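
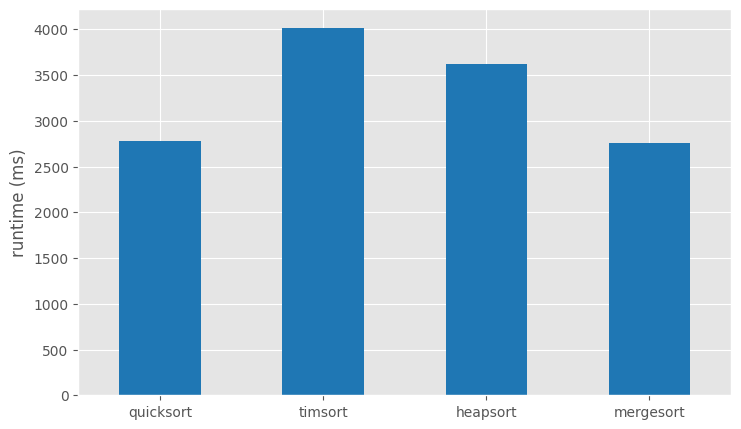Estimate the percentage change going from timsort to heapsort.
timsort ≈ 4000, heapsort ≈ 3500; (3500 − 4000) / 4000 ≈ -12.5%.

≈ -12.5%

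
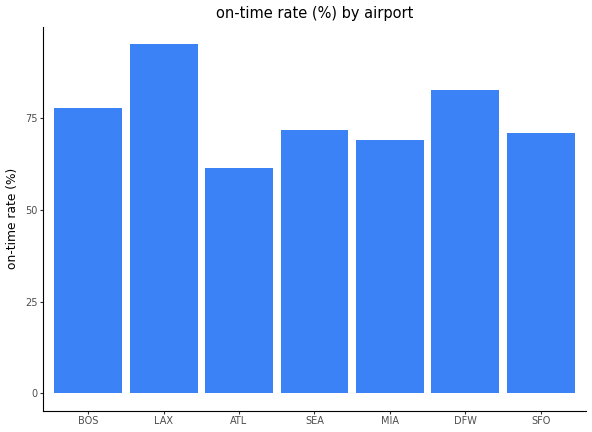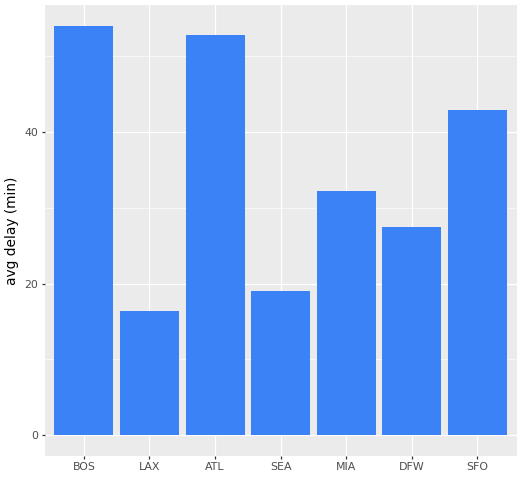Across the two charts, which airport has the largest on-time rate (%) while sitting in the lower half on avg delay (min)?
Chart 2 median avg delay (min) ≈ 30; below-median airports: LAX, SEA, DFW. Among those, LAX has the highest on-time rate (%) (≈ 100).

LAX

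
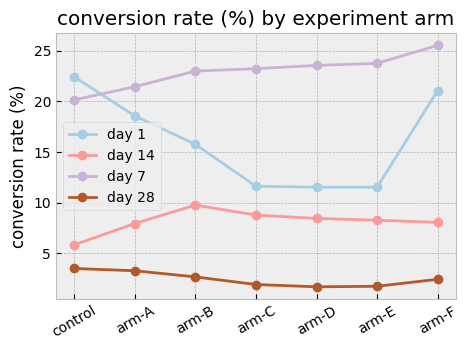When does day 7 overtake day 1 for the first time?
control: day 7 ≈ 20 vs day 1 ≈ 22 (not yet); arm-A: day 7 ≈ 22 vs day 1 ≈ 18 (first crossover).

arm-A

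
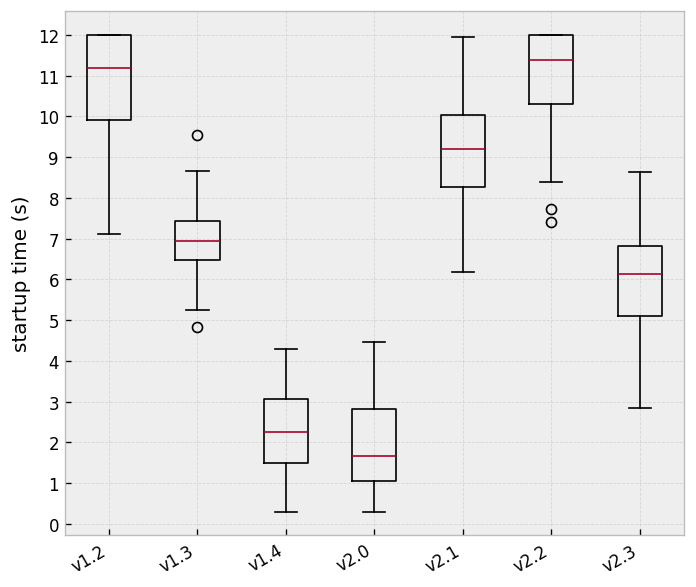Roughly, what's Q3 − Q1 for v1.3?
Q3 ≈ 7, Q1 ≈ 6; IQR ≈ 1.

≈ 1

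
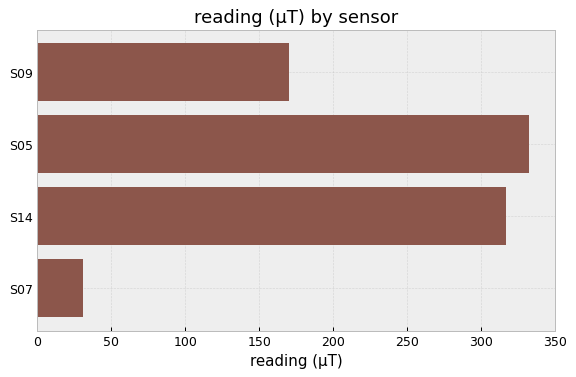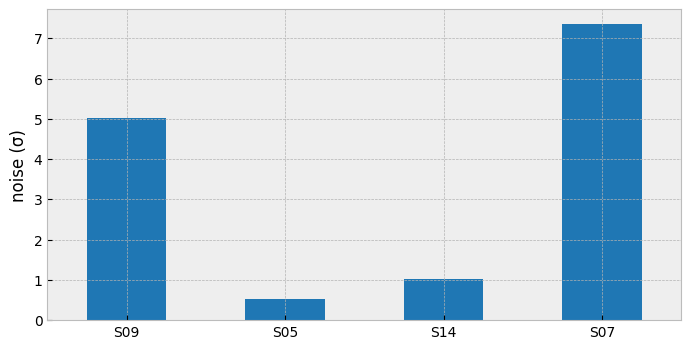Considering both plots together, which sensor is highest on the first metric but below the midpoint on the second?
S05

Chart 2 median noise (σ) ≈ 3; below-median sensors: S05, S14. Among those, S05 has the highest reading (µT) (≈ 350).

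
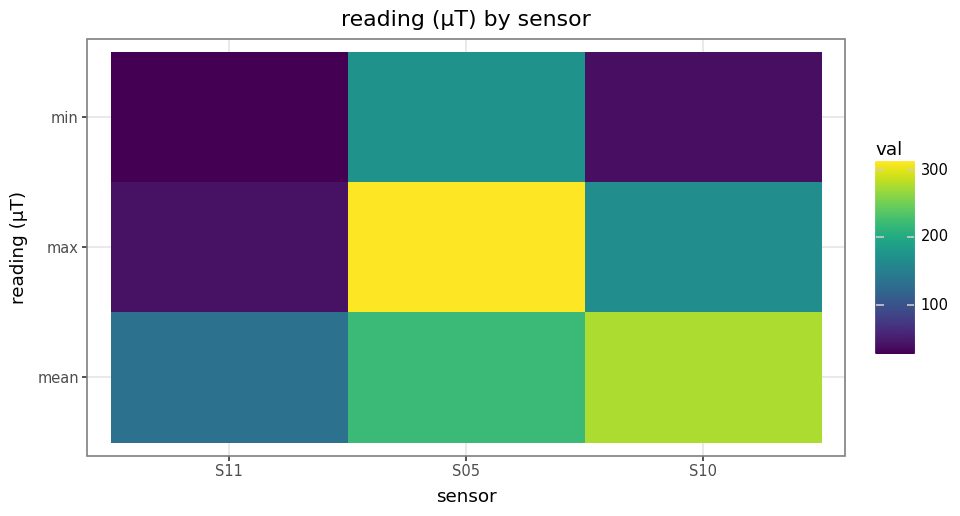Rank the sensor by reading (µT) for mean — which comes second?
Top 3 for mean: S10 ≈ 275, S05 ≈ 225, S11 ≈ 125.

S05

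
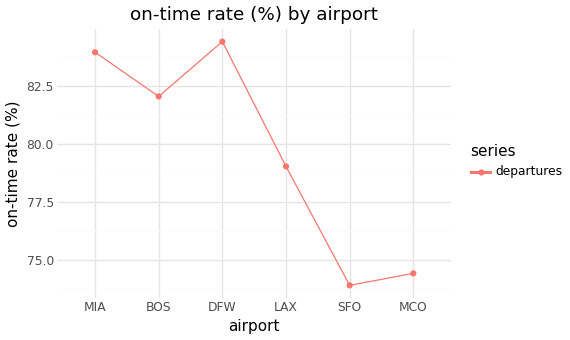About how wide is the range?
Max DFW ≈ 84, min SFO ≈ 74; range ≈ 10.

≈ 10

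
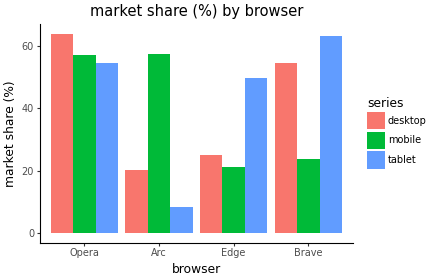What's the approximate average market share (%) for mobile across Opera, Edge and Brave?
(60 + 20 + 20) / 3 ≈ 33.

≈ 33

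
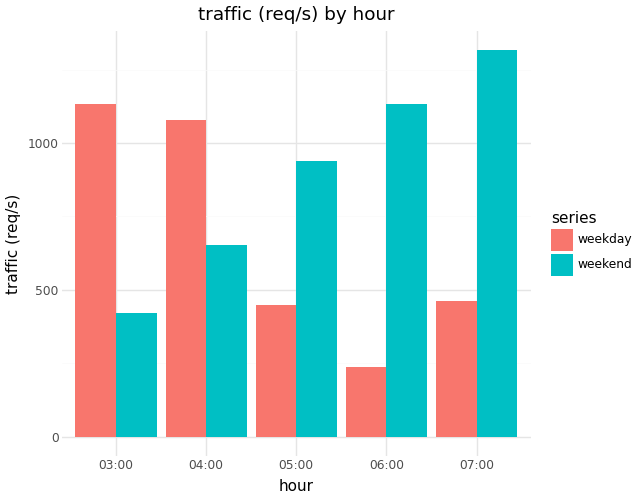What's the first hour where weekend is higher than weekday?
05:00

04:00: weekend ≈ 600 vs weekday ≈ 1000 (not yet); 05:00: weekend ≈ 1000 vs weekday ≈ 400 (first crossover).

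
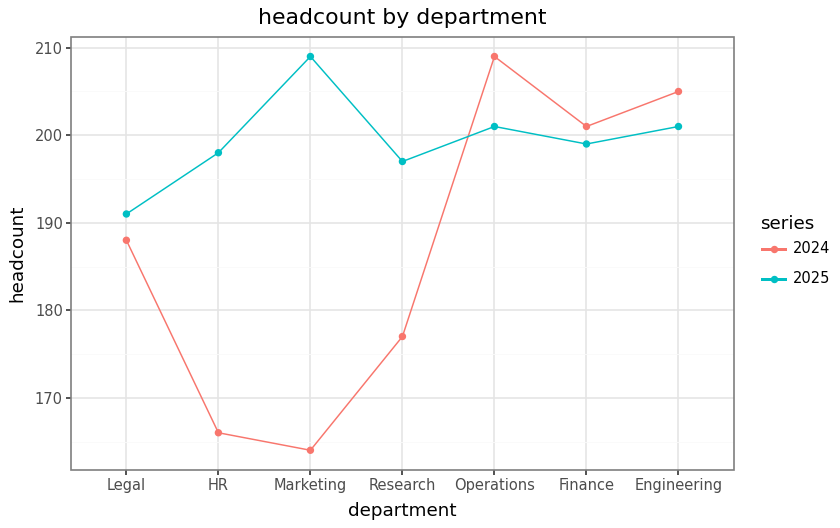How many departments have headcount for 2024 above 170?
5

Above 170: Legal, Research, Operations, Finance, Engineering.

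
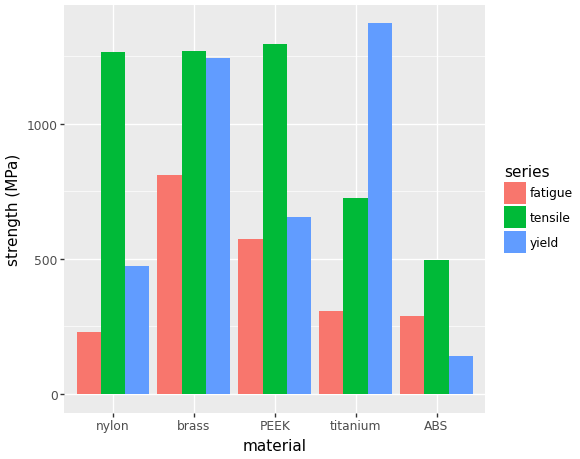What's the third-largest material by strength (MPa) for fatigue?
Top 4 for fatigue: brass ≈ 800, PEEK ≈ 600, titanium ≈ 400, ABS ≈ 200.

titanium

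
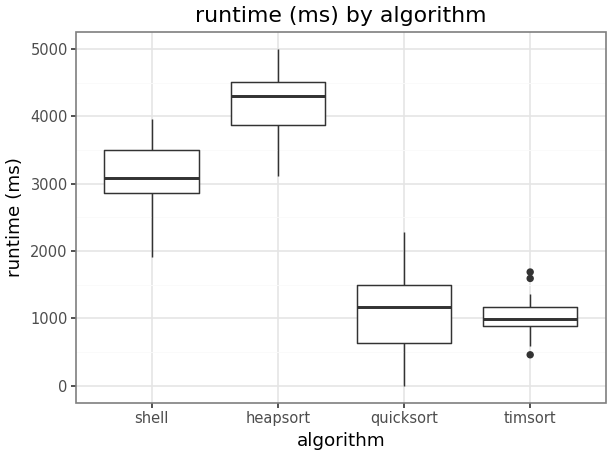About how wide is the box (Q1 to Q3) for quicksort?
≈ 1000

Q3 ≈ 1500, Q1 ≈ 500; IQR ≈ 1000.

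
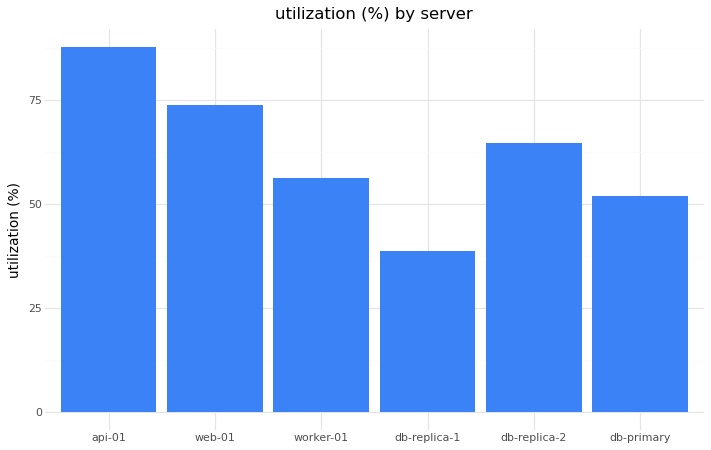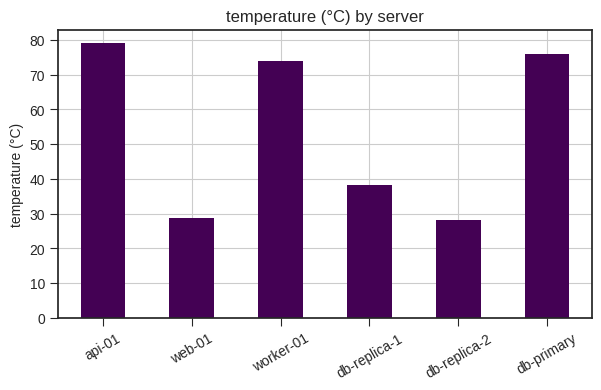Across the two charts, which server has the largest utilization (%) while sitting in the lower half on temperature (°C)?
web-01

Chart 2 median temperature (°C) ≈ 60; below-median servers: web-01, db-replica-1, db-replica-2. Among those, web-01 has the highest utilization (%) (≈ 70).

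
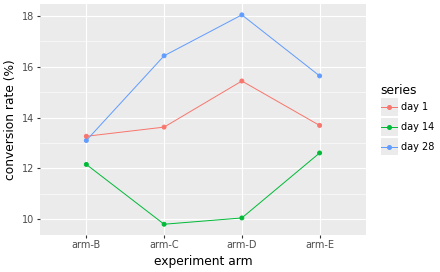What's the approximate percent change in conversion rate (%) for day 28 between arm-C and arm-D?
arm-C ≈ 16, arm-D ≈ 18; (18 − 16) / 16 ≈ +12.5%.

≈ +12.5%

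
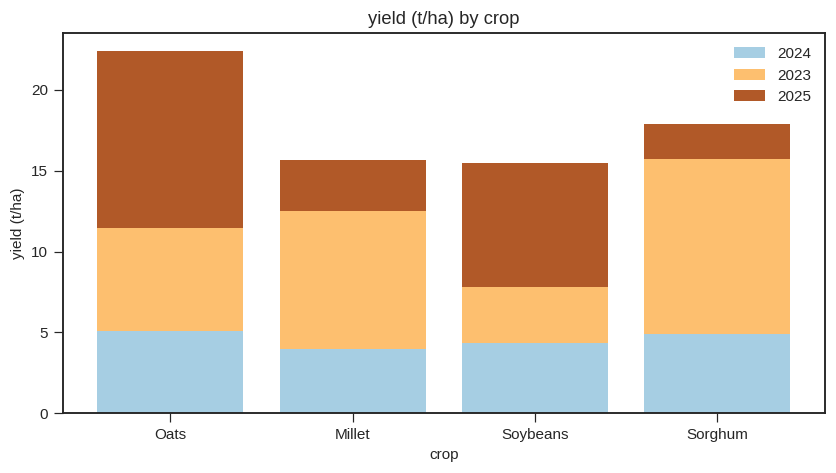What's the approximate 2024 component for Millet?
2024 top ≈ 4, bottom ≈ 0; segment ≈ 4.

≈ 4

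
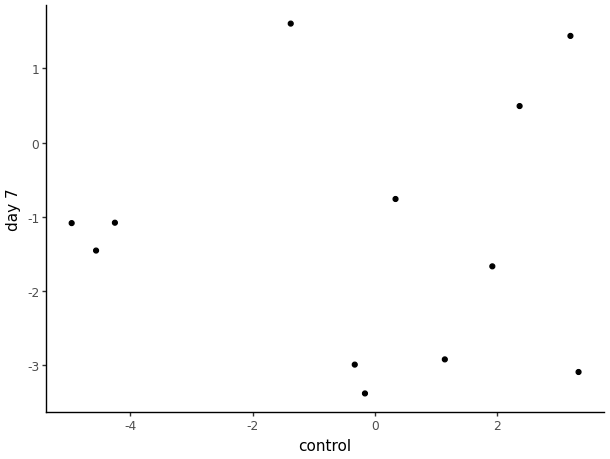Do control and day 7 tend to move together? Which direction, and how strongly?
Points are roughly uncorrelated; weak (|r| ≈ 0.0).

no clear correlation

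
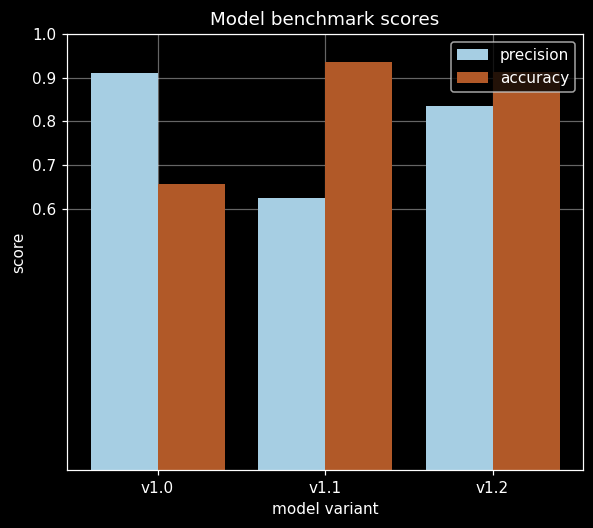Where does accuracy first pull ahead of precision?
v1.1

v1.0: accuracy ≈ 0.7 vs precision ≈ 0.9 (not yet); v1.1: accuracy ≈ 0.9 vs precision ≈ 0.6 (first crossover).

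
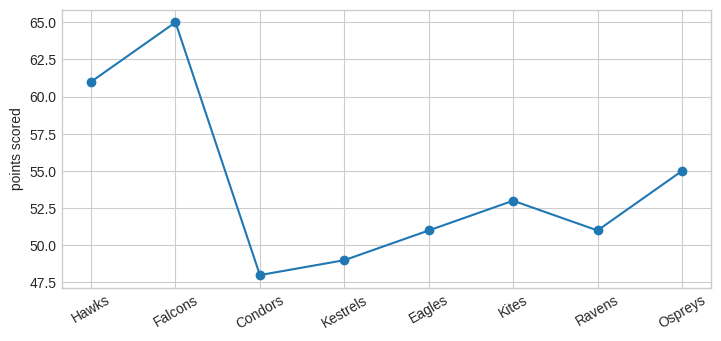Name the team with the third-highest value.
Top 4: Falcons ≈ 64, Hawks ≈ 60, Ospreys ≈ 56, Kites ≈ 52.

Ospreys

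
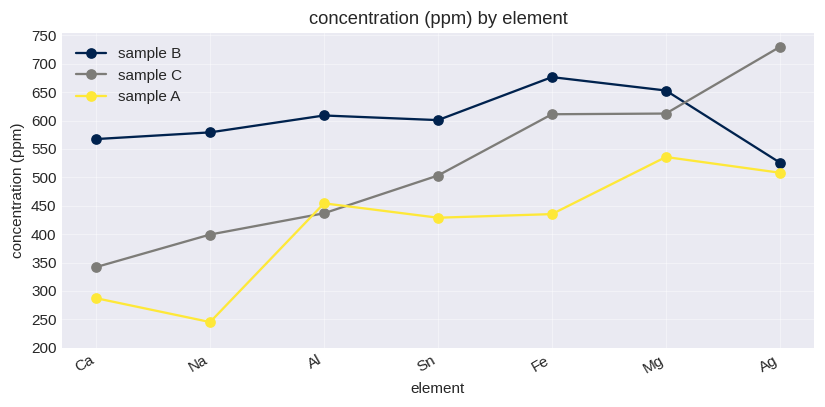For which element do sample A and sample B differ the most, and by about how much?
Na, ≈ 350 ppm

Na: sample A ≈ 250, sample B ≈ 600 → gap ≈ 350. Next-largest (Ca) is only ≈ 250.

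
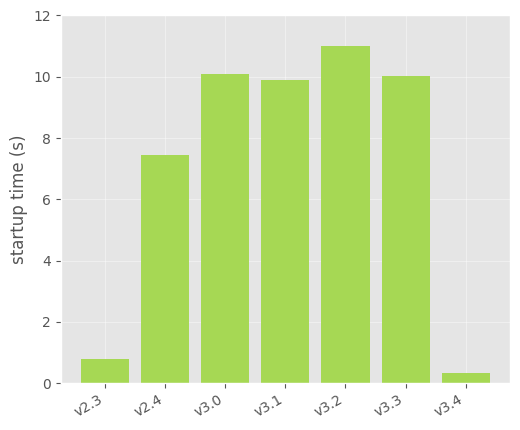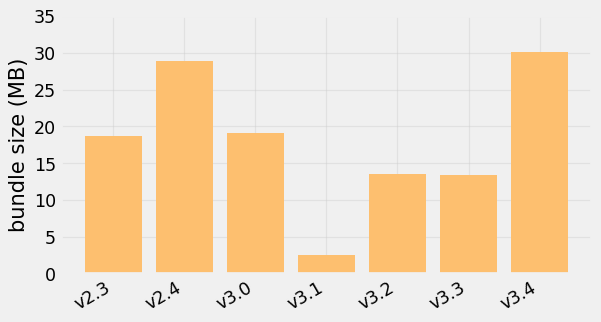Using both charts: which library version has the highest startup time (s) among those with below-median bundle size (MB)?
Chart 2 median bundle size (MB) ≈ 20; below-median library versions: v3.1, v3.2, v3.3. Among those, v3.2 has the highest startup time (s) (≈ 12).

v3.2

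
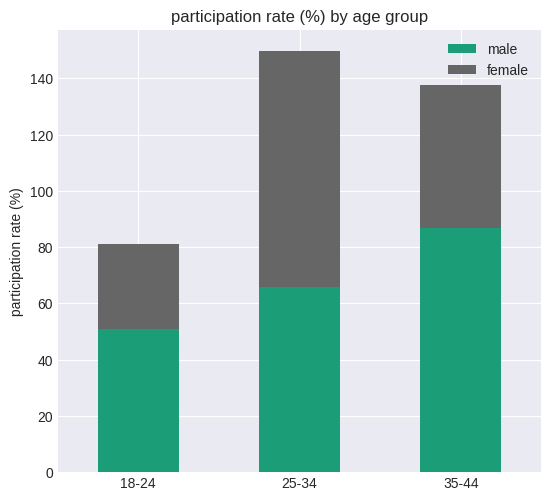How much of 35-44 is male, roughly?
male top ≈ 80, bottom ≈ 0; segment ≈ 80.

≈ 80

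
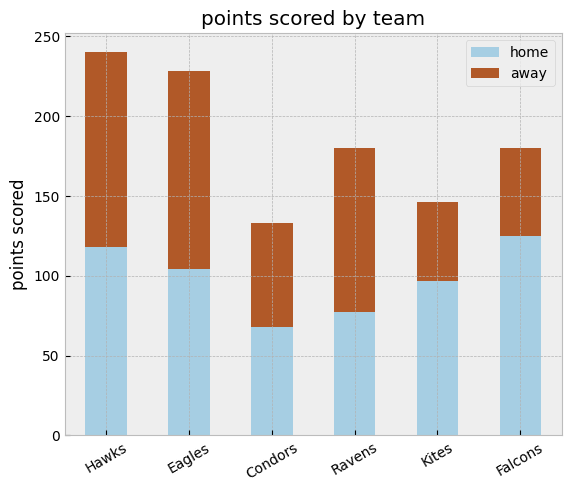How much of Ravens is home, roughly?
≈ 80

home top ≈ 80, bottom ≈ 0; segment ≈ 80.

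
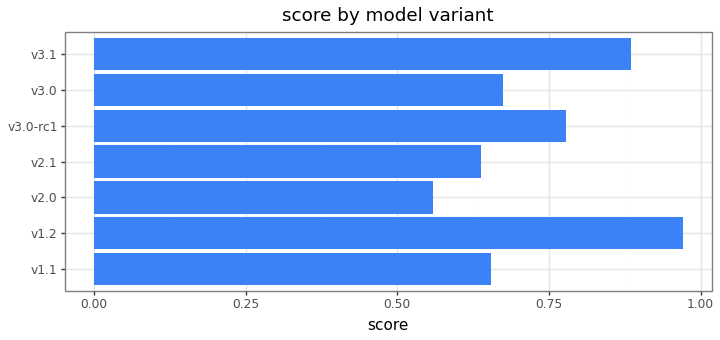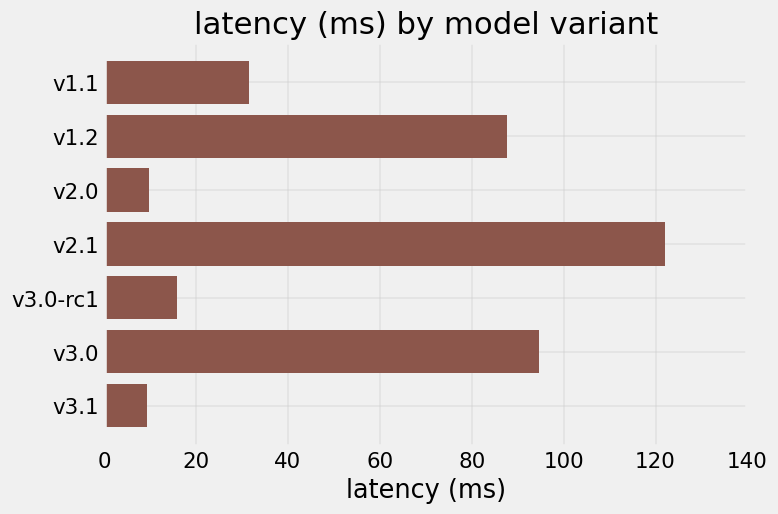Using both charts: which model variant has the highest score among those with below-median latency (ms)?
Chart 2 median latency (ms) ≈ 40; below-median model variants: v2.0, v3.0-rc1, v3.1. Among those, v3.1 has the highest score (≈ 0.9).

v3.1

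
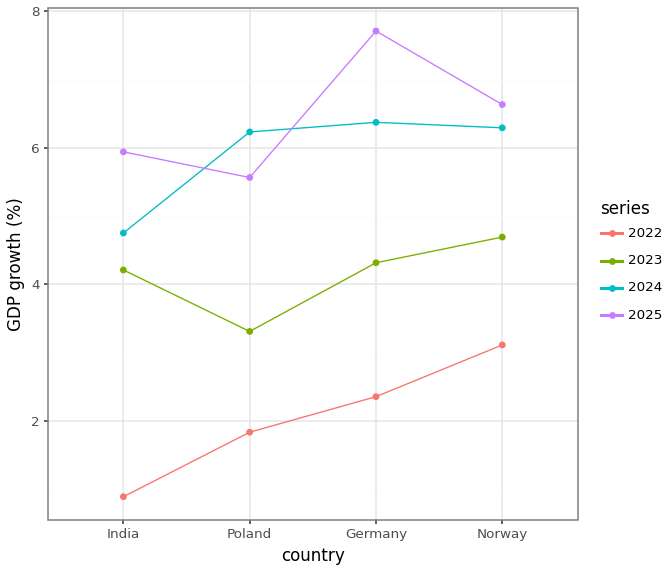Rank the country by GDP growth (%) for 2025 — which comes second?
Norway

Top 3 for 2025: Germany ≈ 8, Norway ≈ 7, India ≈ 6.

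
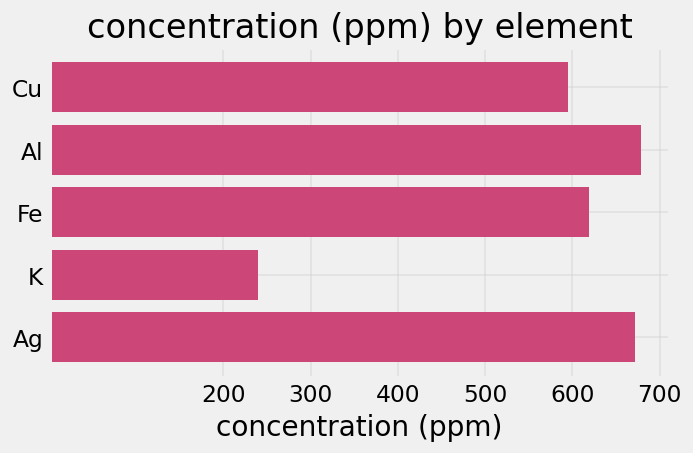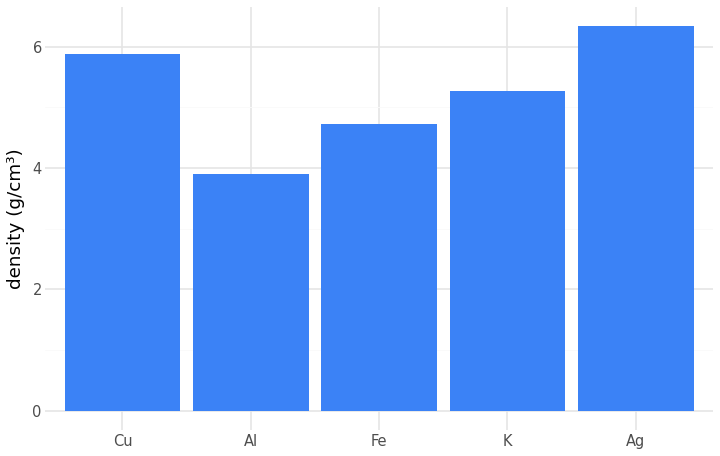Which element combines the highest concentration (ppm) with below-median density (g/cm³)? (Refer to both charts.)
Al

Chart 2 median density (g/cm³) ≈ 5; below-median elements: Al, Fe. Among those, Al has the highest concentration (ppm) (≈ 700).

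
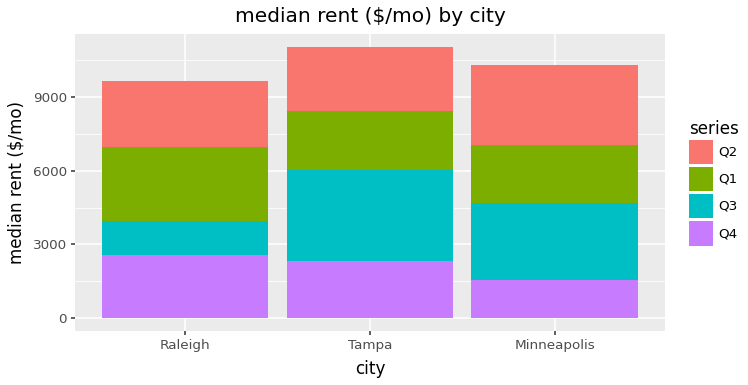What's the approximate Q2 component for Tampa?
Q2 top ≈ 11000, bottom ≈ 8000; segment ≈ 3000.

≈ 3000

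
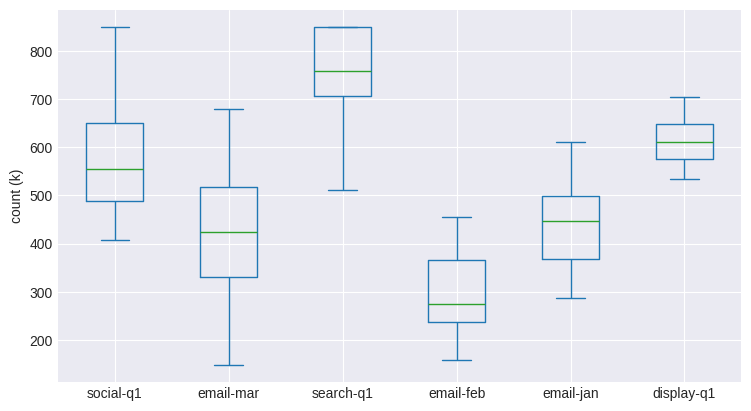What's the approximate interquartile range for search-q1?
≈ 150

Q3 ≈ 850, Q1 ≈ 700; IQR ≈ 150.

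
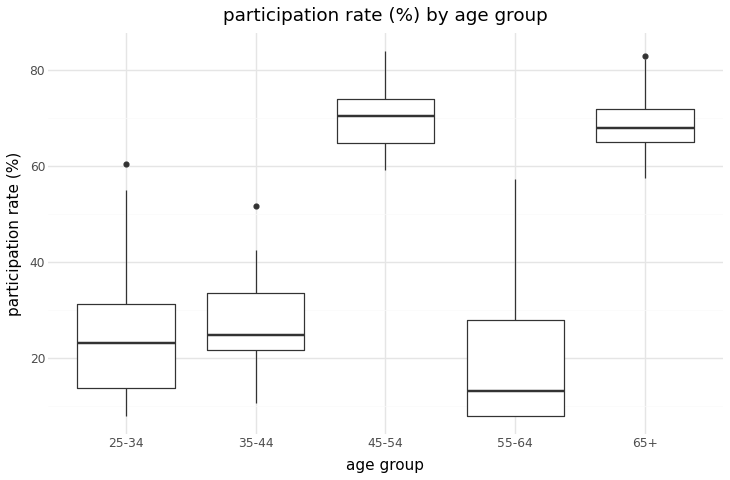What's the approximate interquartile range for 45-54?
≈ 10

Q3 ≈ 75, Q1 ≈ 65; IQR ≈ 10.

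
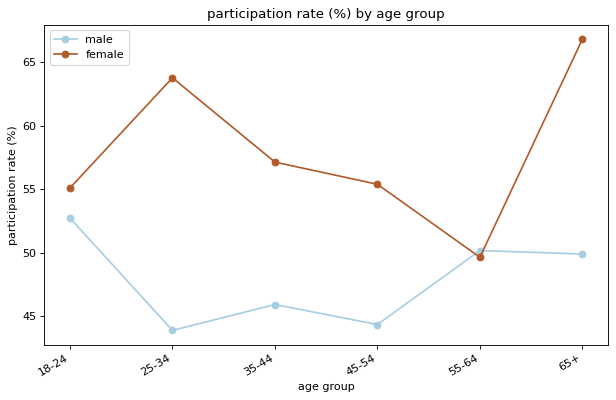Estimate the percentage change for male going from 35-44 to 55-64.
≈ +8.7%

35-44 ≈ 46, 55-64 ≈ 50; (50 − 46) / 46 ≈ +8.7%.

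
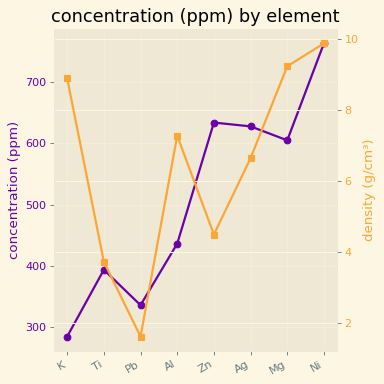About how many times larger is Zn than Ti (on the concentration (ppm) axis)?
Zn ≈ 650, Ti ≈ 400; 650/400 ≈ 1.62.

≈ 1.62×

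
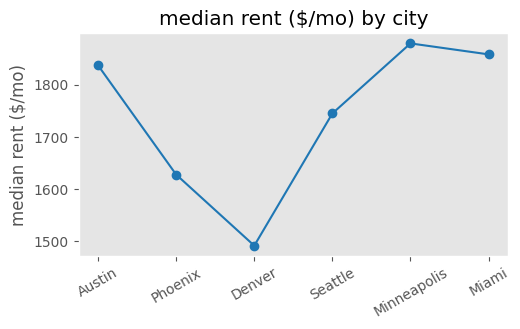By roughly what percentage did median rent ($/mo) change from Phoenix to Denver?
≈ -9.1%

Phoenix ≈ 1650, Denver ≈ 1500; (1500 − 1650) / 1650 ≈ -9.1%.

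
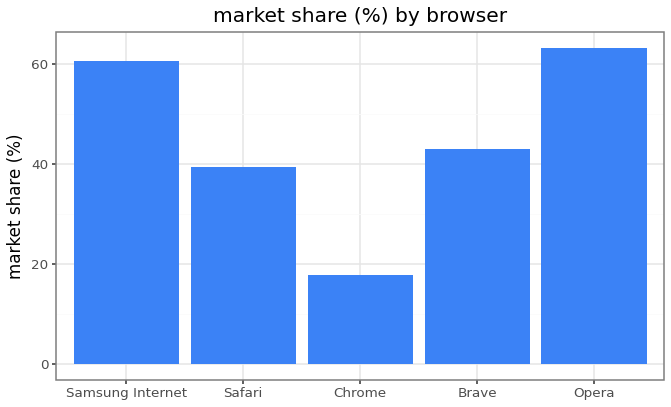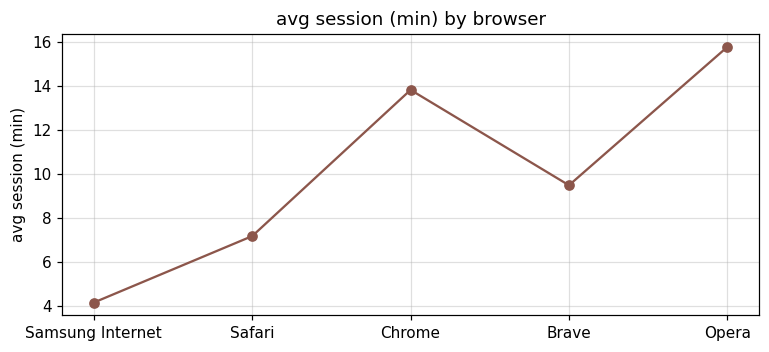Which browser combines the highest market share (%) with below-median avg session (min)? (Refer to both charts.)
Chart 2 median avg session (min) ≈ 10; below-median browsers: Samsung Internet, Safari. Among those, Samsung Internet has the highest market share (%) (≈ 60).

Samsung Internet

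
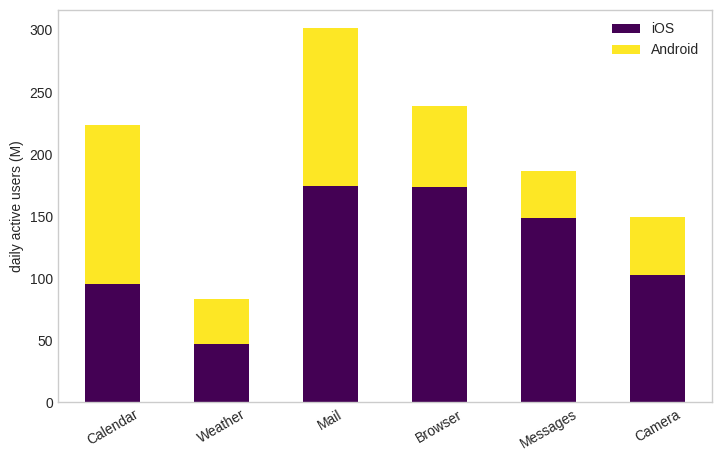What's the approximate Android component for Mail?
≈ 150

Android top ≈ 300, bottom ≈ 150; segment ≈ 150.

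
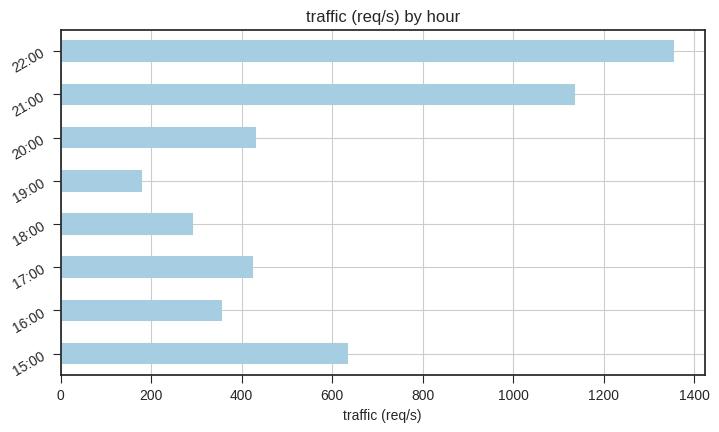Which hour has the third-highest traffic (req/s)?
15:00

Top 4: 22:00 ≈ 1400, 21:00 ≈ 1200, 15:00 ≈ 600, 20:00 ≈ 400.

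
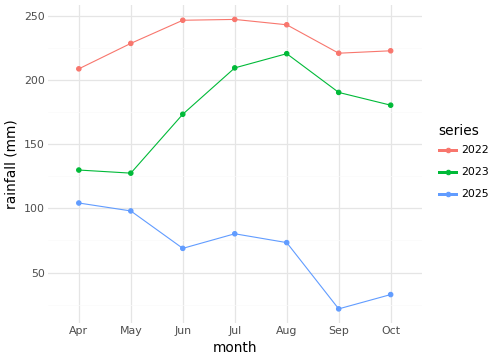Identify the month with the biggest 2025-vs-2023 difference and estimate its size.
Sep: 2025 ≈ 20, 2023 ≈ 200 → gap ≈ 180. Next-largest (Oct) is only ≈ 140.

Sep, ≈ 180 mm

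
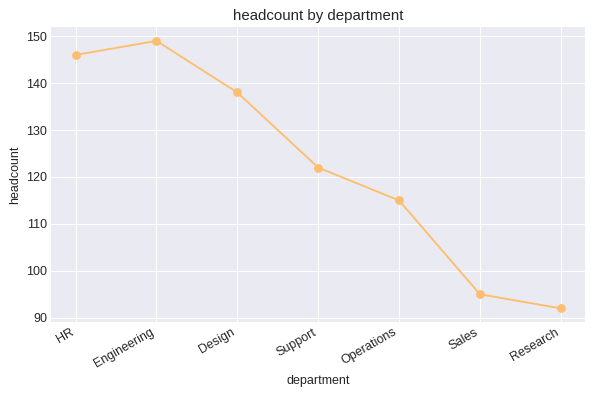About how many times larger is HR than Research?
HR ≈ 145, Research ≈ 90; 145/90 ≈ 1.61.

≈ 1.61×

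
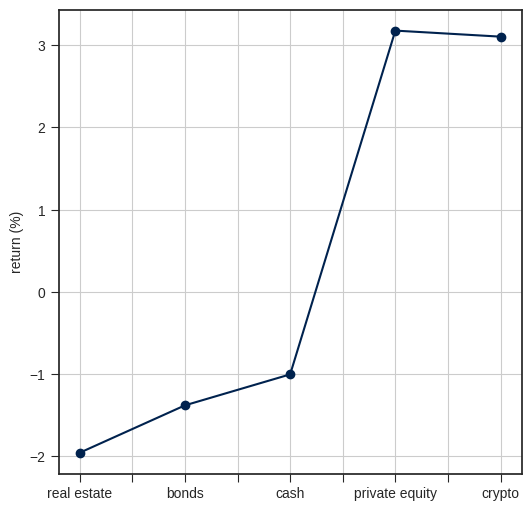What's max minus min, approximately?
≈ 5.0

Max private equity ≈ 3.0, min real estate ≈ -2.0; range ≈ 5.0.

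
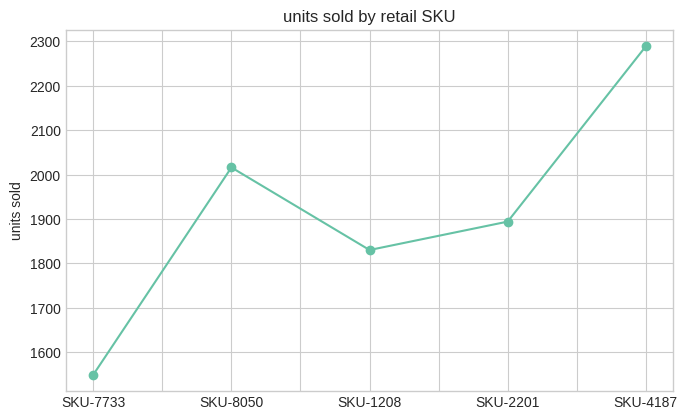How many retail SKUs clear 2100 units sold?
1

Above 2100: SKU-4187.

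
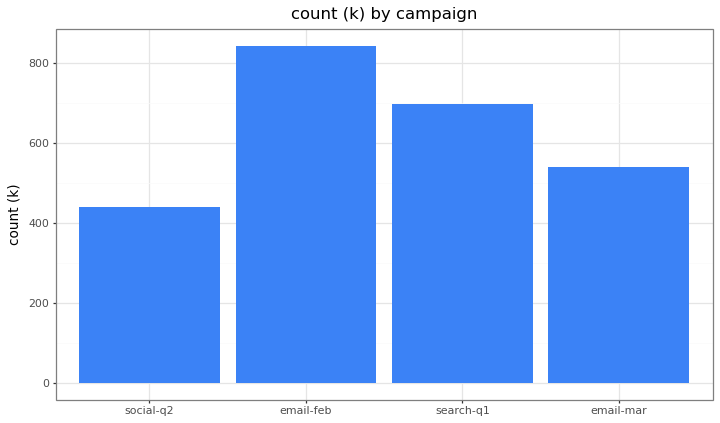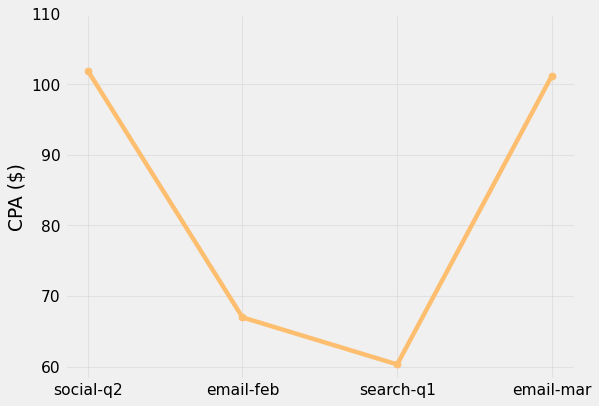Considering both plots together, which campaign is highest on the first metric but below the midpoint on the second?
email-feb

Chart 2 median CPA ($) ≈ 80; below-median campaigns: email-feb, search-q1. Among those, email-feb has the highest count (k) (≈ 800).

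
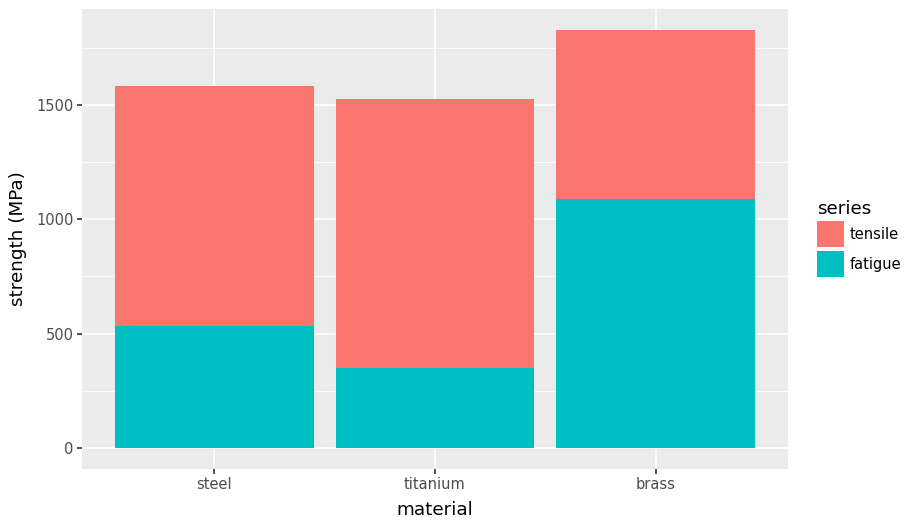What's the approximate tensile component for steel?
≈ 1000

tensile top ≈ 1600, bottom ≈ 600; segment ≈ 1000.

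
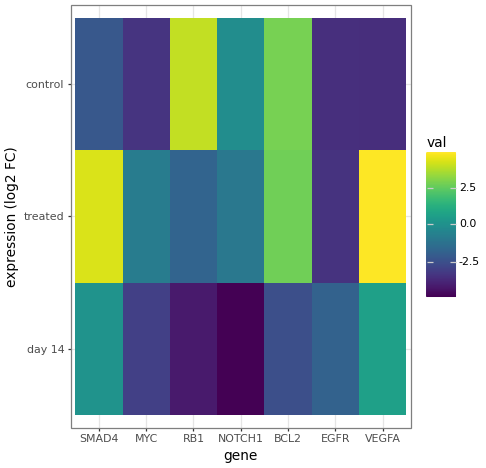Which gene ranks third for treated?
Top 4 for treated: VEGFA ≈ 5, SMAD4 ≈ 4, BCL2 ≈ 3, MYC ≈ -1.

BCL2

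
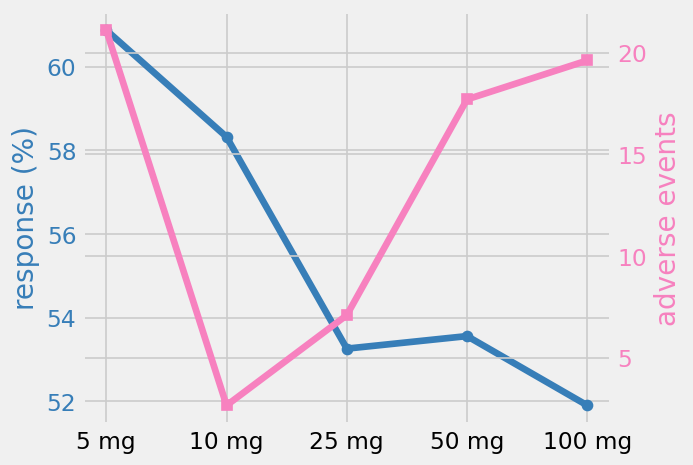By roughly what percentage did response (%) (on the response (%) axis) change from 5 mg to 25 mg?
≈ -13.1%

5 mg ≈ 61, 25 mg ≈ 53; (53 − 61) / 61 ≈ -13.1%.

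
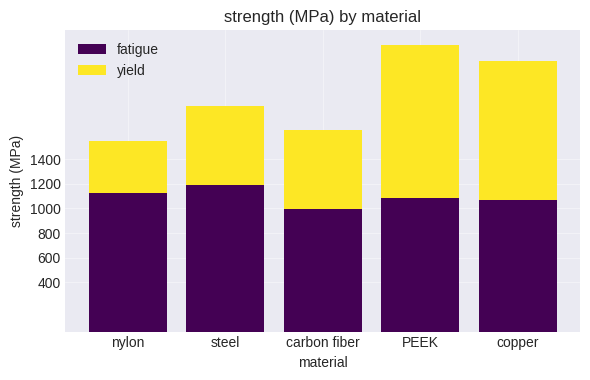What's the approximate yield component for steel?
yield top ≈ 1800, bottom ≈ 1200; segment ≈ 600.

≈ 600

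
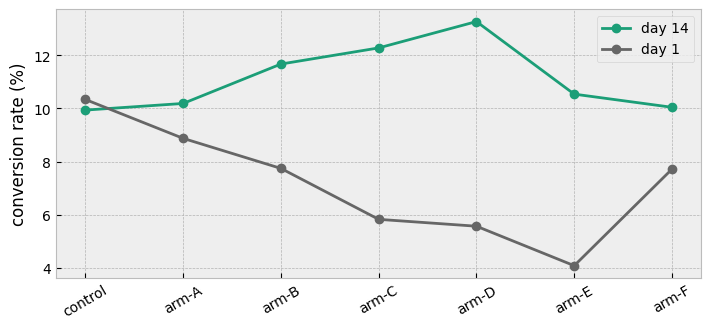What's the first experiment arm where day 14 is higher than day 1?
arm-A

control: day 14 ≈ 10 vs day 1 ≈ 10 (not yet); arm-A: day 14 ≈ 10 vs day 1 ≈ 9 (first crossover).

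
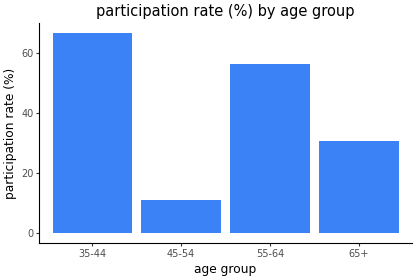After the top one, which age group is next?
55-64

Top 3: 35-44 ≈ 70, 55-64 ≈ 60, 65+ ≈ 30.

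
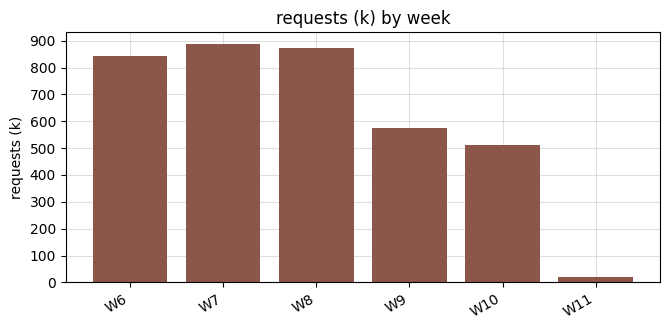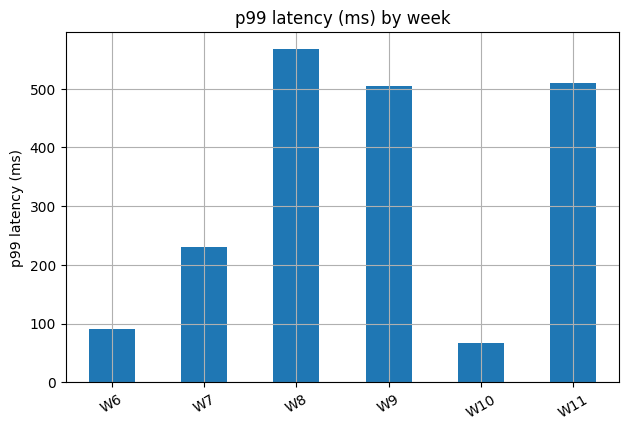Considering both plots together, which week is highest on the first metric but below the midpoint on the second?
Chart 2 median p99 latency (ms) ≈ 400; below-median weeks: W6, W7, W10. Among those, W7 has the highest requests (k) (≈ 900).

W7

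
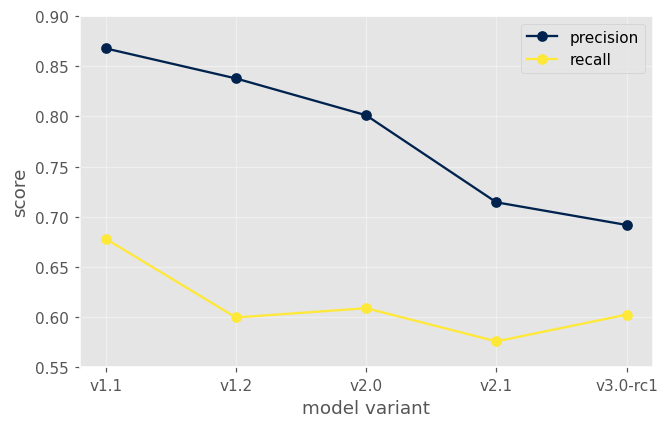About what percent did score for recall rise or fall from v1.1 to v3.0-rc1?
v1.1 ≈ 0.70, v3.0-rc1 ≈ 0.60; (0.60 − 0.70) / 0.70 ≈ -14.3%.

≈ -14.3%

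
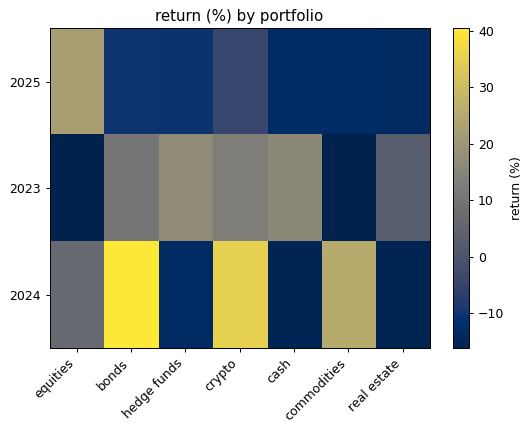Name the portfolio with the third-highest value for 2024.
Top 4 for 2024: bonds ≈ 40, crypto ≈ 35, commodities ≈ 25, equities ≈ 5.

commodities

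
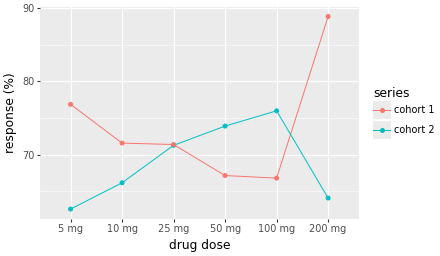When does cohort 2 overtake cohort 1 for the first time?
25 mg: cohort 2 ≈ 70 vs cohort 1 ≈ 70 (not yet); 50 mg: cohort 2 ≈ 75 vs cohort 1 ≈ 65 (first crossover).

50 mg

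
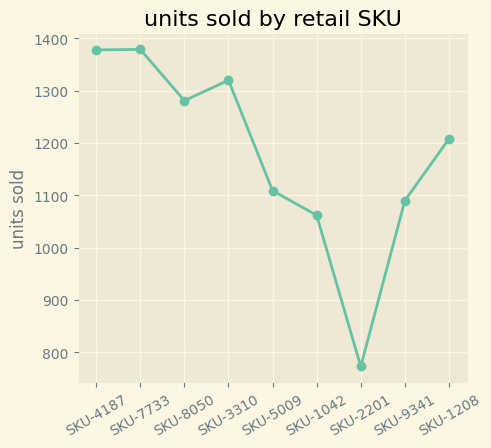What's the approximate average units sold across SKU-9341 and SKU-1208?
≈ 1150

(1100 + 1200) / 2 ≈ 1150.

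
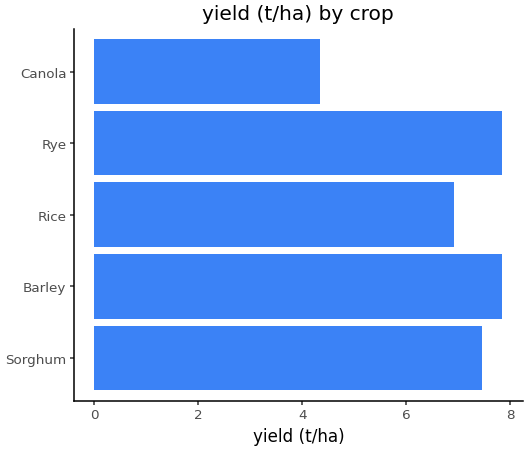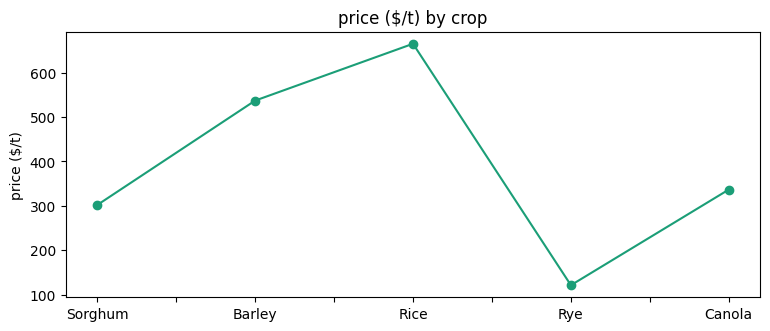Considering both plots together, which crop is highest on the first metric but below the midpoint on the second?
Rye

Chart 2 median price ($/t) ≈ 300; below-median crops: Sorghum, Rye. Among those, Rye has the highest yield (t/ha) (≈ 8).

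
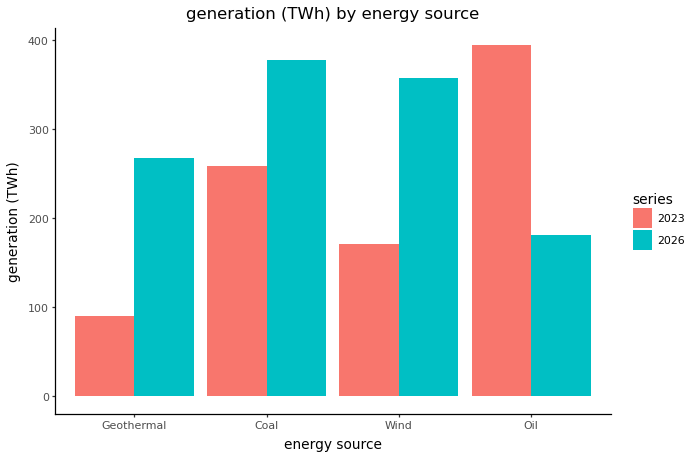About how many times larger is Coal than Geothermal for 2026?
≈ 1.6×

Coal ≈ 400, Geothermal ≈ 250; 400/250 ≈ 1.6.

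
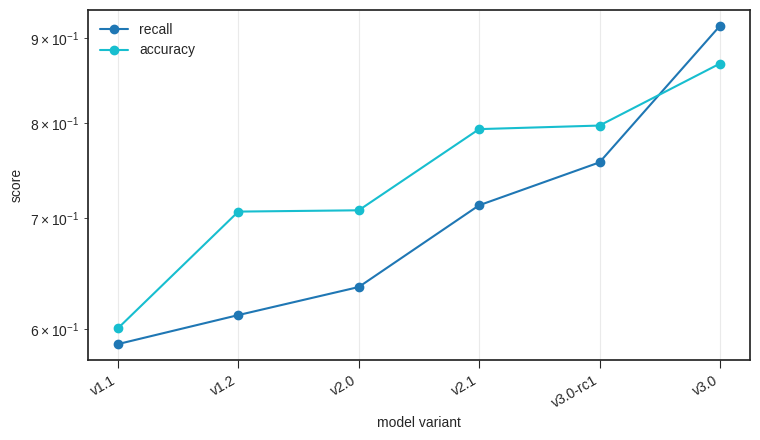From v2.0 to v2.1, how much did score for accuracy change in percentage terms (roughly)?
≈ +14.3%

v2.0 ≈ 0.70, v2.1 ≈ 0.80; (0.80 − 0.70) / 0.70 ≈ +14.3%.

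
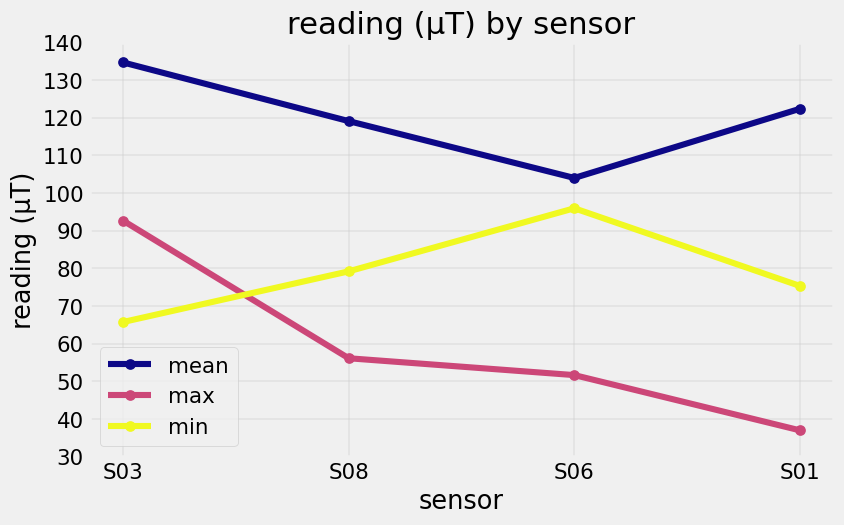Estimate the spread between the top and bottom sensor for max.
≈ 50

Max S03 ≈ 90, min S01 ≈ 40; range ≈ 50.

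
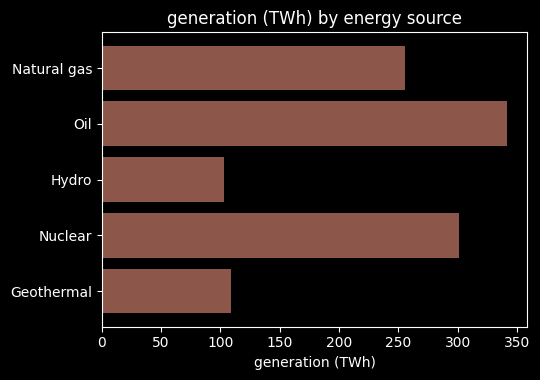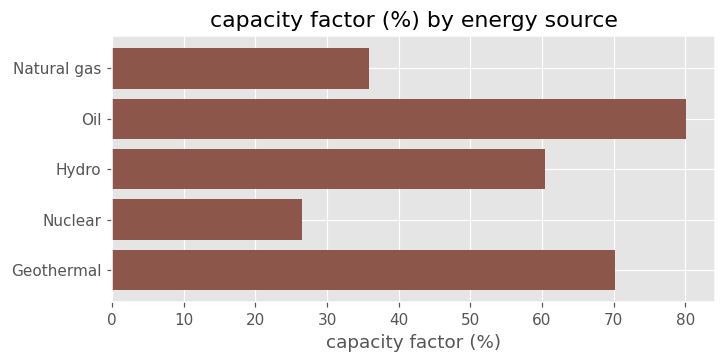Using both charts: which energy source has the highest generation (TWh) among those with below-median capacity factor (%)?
Chart 2 median capacity factor (%) ≈ 60; below-median energy sources: Natural gas, Nuclear. Among those, Nuclear has the highest generation (TWh) (≈ 300).

Nuclear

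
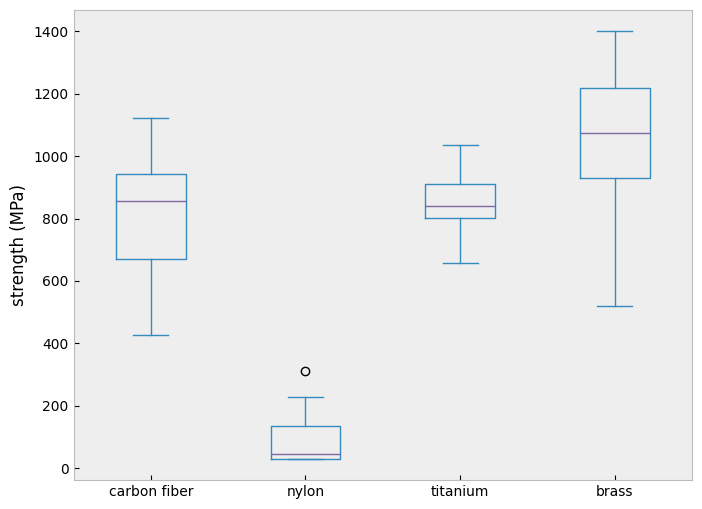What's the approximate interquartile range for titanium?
≈ 100

Q3 ≈ 900, Q1 ≈ 800; IQR ≈ 100.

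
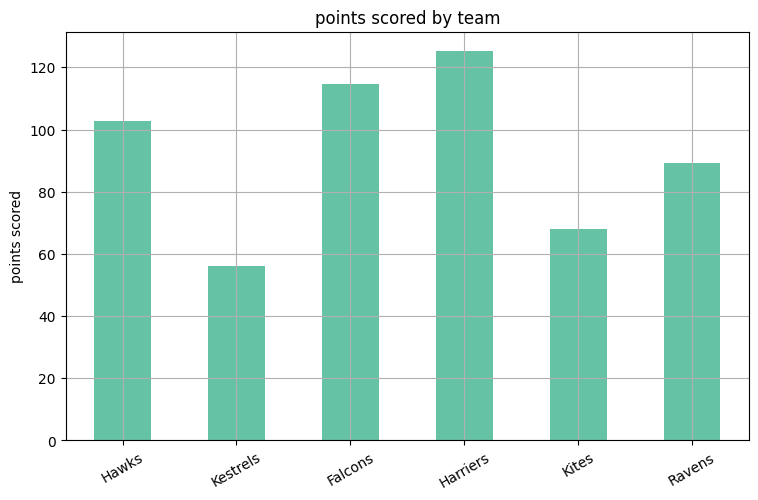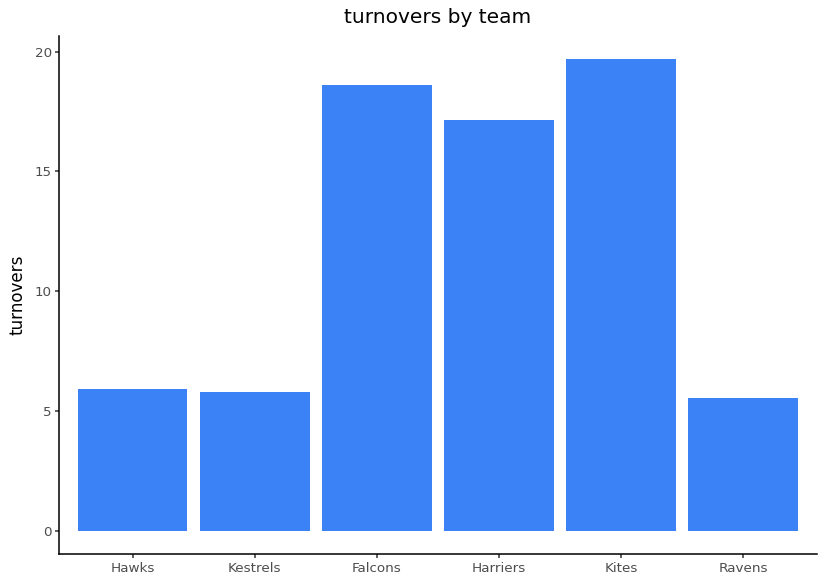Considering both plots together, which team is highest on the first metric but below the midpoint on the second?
Hawks

Chart 2 median turnovers ≈ 12; below-median teams: Hawks, Kestrels, Ravens. Among those, Hawks has the highest points scored (≈ 100).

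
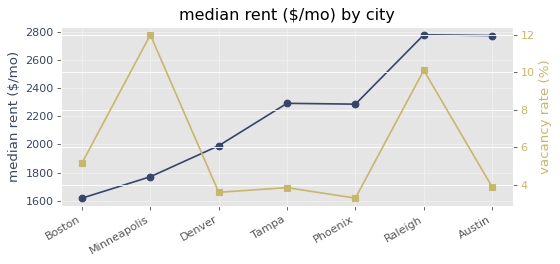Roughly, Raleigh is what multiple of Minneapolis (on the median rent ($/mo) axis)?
Raleigh ≈ 2800, Minneapolis ≈ 1800; 2800/1800 ≈ 1.56.

≈ 1.56×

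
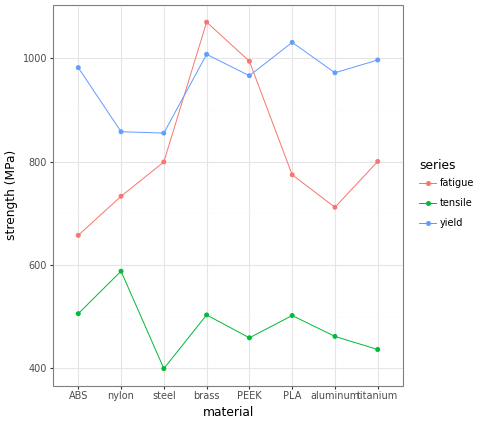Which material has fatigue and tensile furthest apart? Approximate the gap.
brass: fatigue ≈ 1100, tensile ≈ 500 → gap ≈ 600. Next-largest (PEEK) is only ≈ 500.

brass, ≈ 600 MPa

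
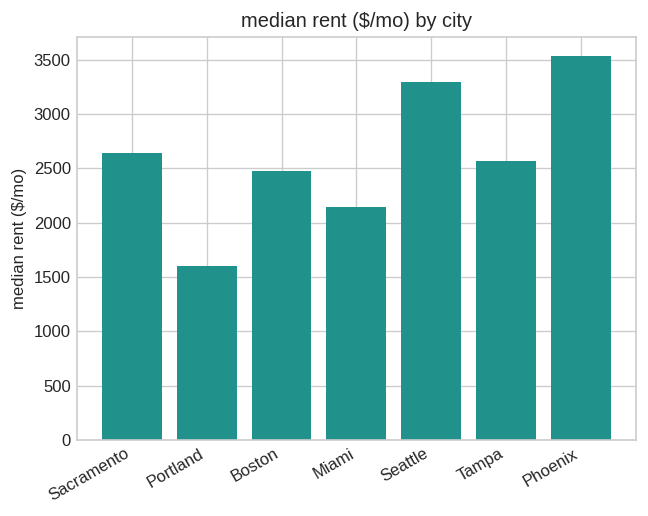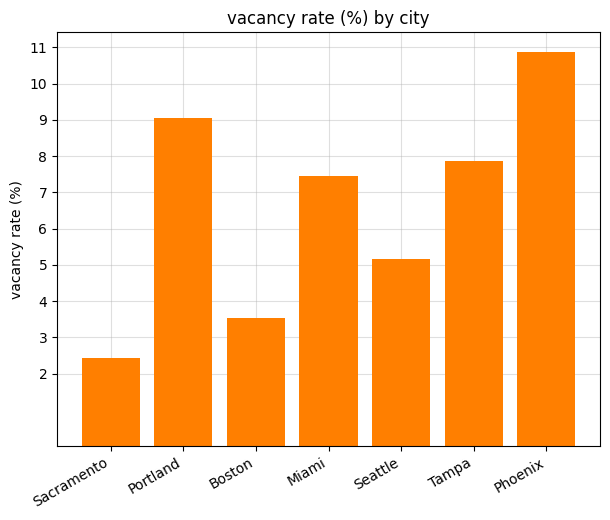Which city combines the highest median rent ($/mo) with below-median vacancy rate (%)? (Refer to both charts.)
Seattle

Chart 2 median vacancy rate (%) ≈ 7; below-median cities: Sacramento, Boston, Seattle. Among those, Seattle has the highest median rent ($/mo) (≈ 3500).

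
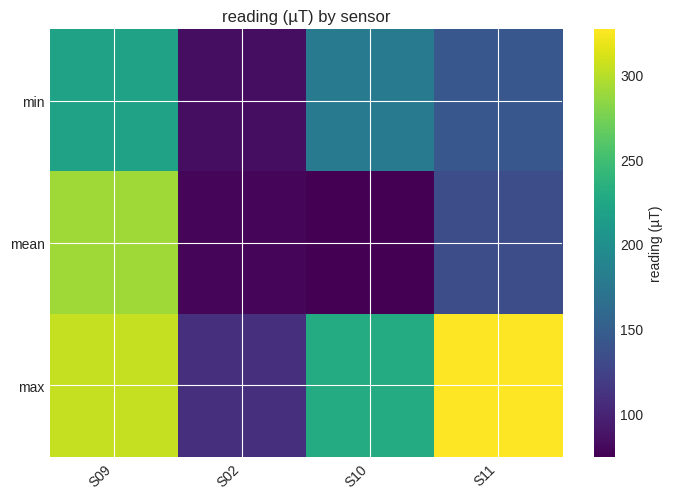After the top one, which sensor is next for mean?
Top 3 for mean: S09 ≈ 300, S11 ≈ 125, S02 ≈ 75.

S11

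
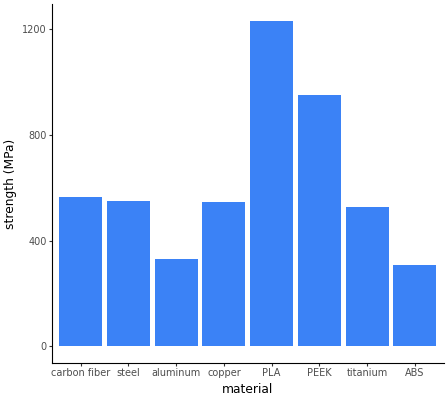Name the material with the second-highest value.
Top 3: PLA ≈ 1200, PEEK ≈ 1000, carbon fiber ≈ 600.

PEEK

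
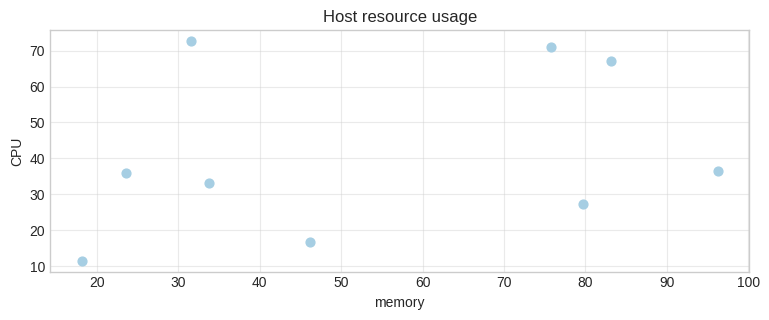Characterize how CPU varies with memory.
Points are positively correlated; weak (|r| ≈ 0.3).

positive, weak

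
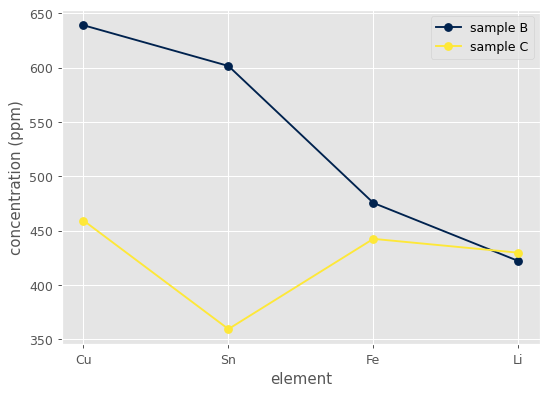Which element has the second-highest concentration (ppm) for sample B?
Sn

Top 3 for sample B: Cu ≈ 650, Sn ≈ 600, Fe ≈ 475.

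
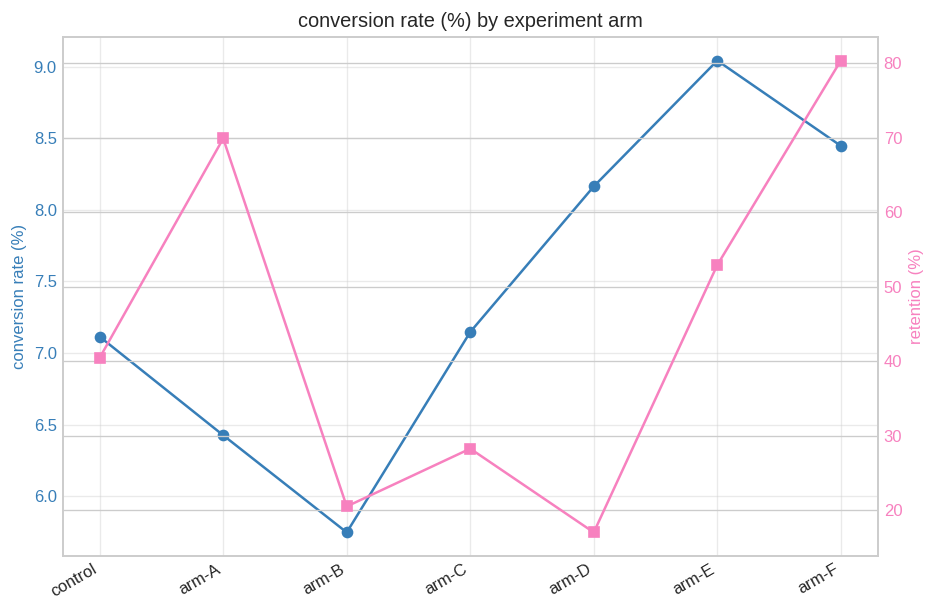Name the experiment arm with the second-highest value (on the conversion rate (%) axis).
Top 3 (on the conversion rate (%) axis): arm-E ≈ 9.0, arm-F ≈ 8.5, arm-D ≈ 8.0.

arm-F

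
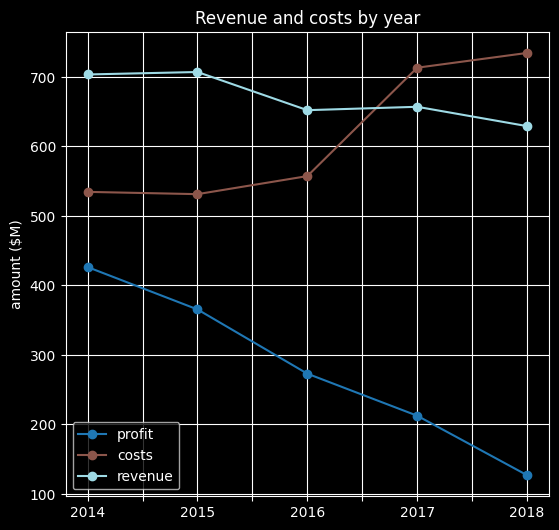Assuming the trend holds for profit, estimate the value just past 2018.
Last three: 300, 200, 100 → slope ≈ -100/step → next ≈ 0.

≈ 0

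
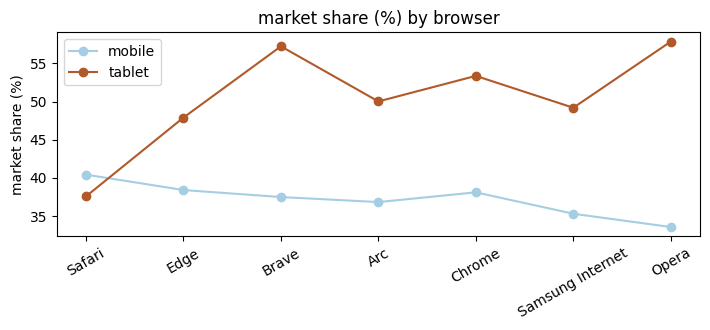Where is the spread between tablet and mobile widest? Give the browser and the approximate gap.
Opera: tablet ≈ 60, mobile ≈ 35 → gap ≈ 25. Next-largest (Brave) is only ≈ 20.

Opera, ≈ 25 %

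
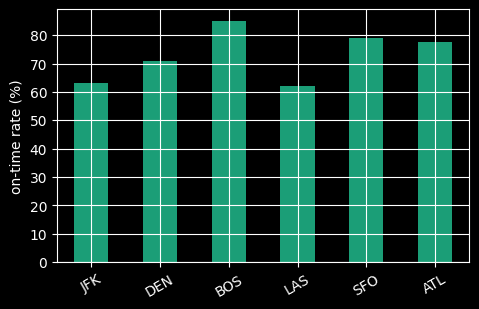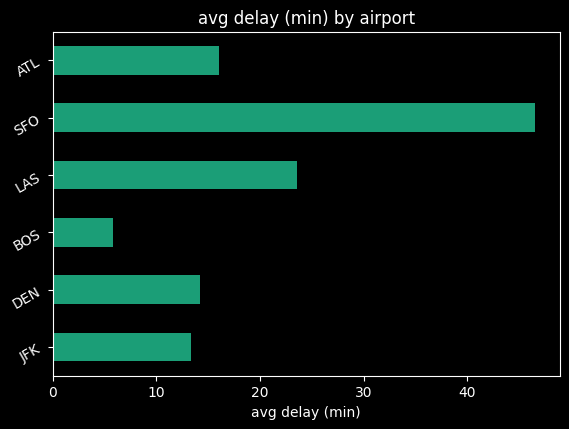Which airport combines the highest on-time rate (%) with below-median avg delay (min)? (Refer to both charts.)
Chart 2 median avg delay (min) ≈ 15; below-median airports: JFK, DEN, BOS. Among those, BOS has the highest on-time rate (%) (≈ 80).

BOS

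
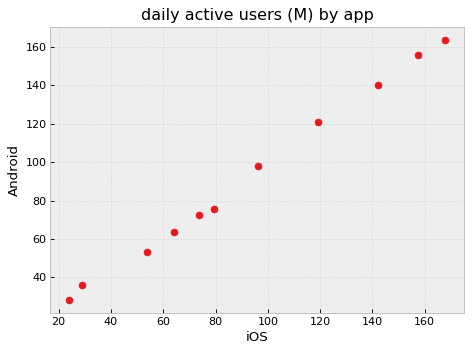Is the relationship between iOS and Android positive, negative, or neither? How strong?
Points are positively correlated; strong (|r| ≈ 1.0).

positive, strong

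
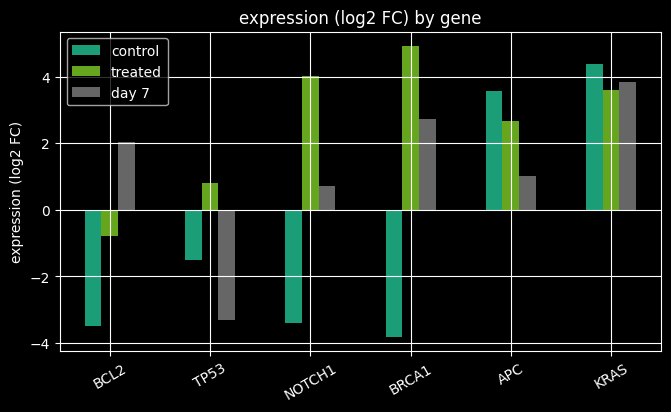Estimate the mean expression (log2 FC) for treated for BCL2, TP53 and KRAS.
(-1 + 1 + 4) / 3 ≈ 1.

≈ 1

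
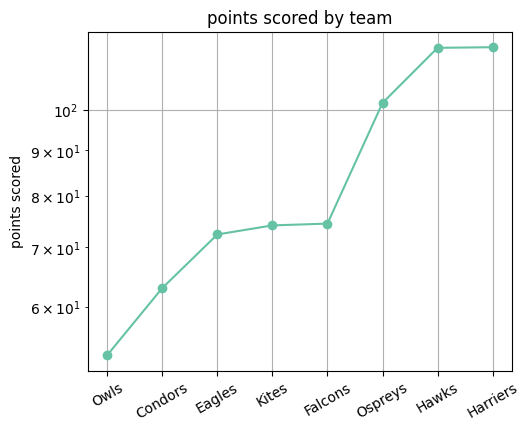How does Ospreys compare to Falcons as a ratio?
≈ 1.43×

Ospreys ≈ 100, Falcons ≈ 70; 100/70 ≈ 1.43.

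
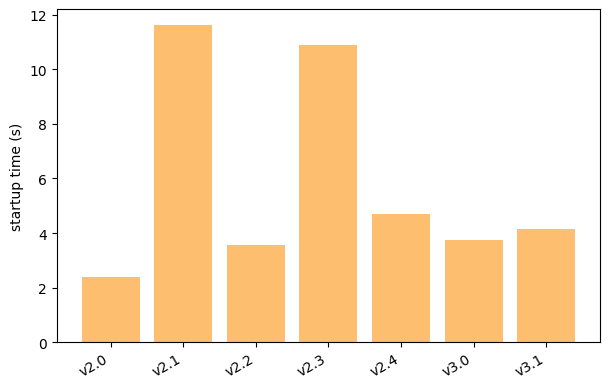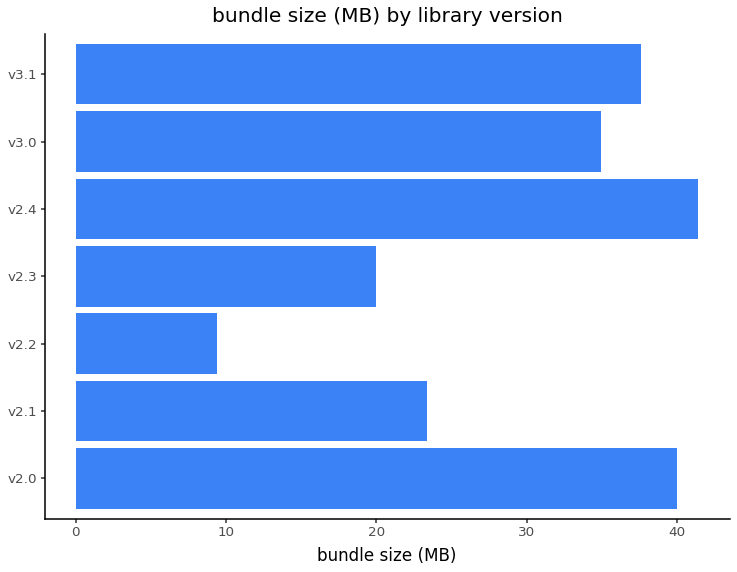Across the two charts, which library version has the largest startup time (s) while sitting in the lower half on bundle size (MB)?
Chart 2 median bundle size (MB) ≈ 35; below-median library versions: v2.1, v2.2, v2.3. Among those, v2.1 has the highest startup time (s) (≈ 12).

v2.1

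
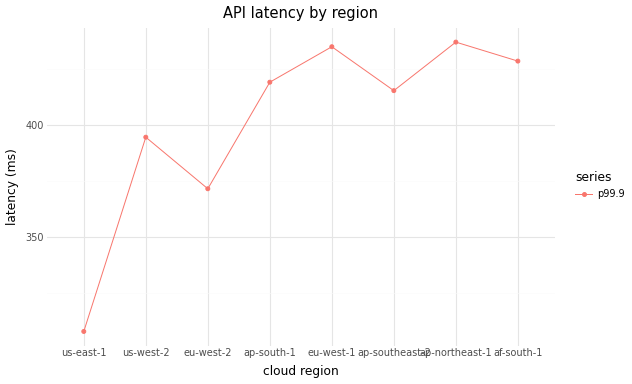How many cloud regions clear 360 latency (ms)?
Above 360: us-west-2, eu-west-2, ap-south-1, eu-west-1, ap-southeast-2, ap-northeast-1, af-south-1.

7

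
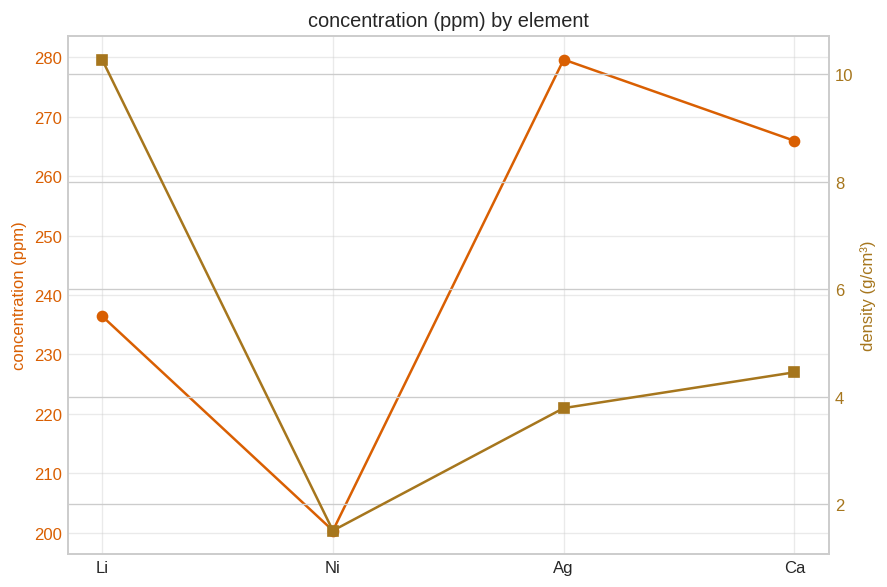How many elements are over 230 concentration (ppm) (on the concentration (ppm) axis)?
Above 230: Li, Ag, Ca.

3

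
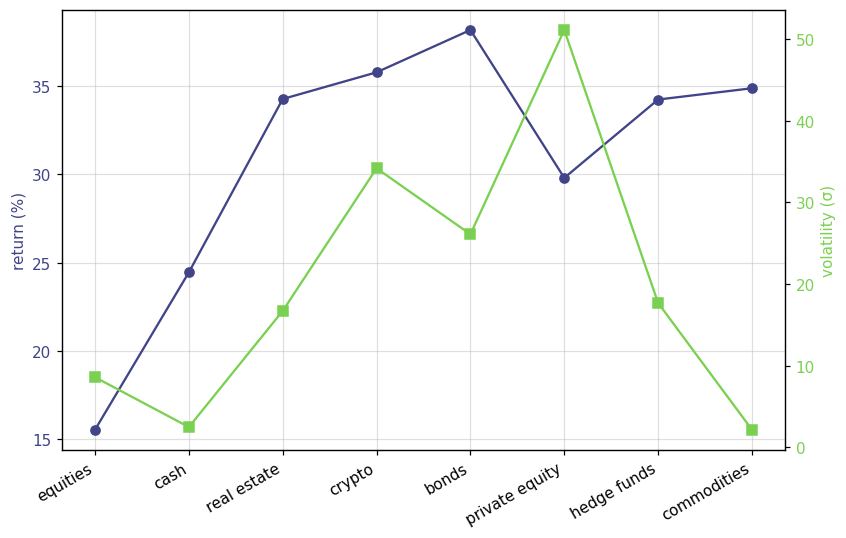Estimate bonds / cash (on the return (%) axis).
bonds ≈ 38, cash ≈ 24; 38/24 ≈ 1.58.

≈ 1.58×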